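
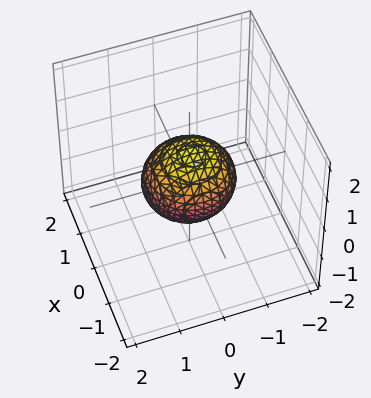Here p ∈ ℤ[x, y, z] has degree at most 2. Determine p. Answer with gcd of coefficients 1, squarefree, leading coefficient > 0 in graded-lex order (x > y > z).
3*x^2 + x*z + 3*y^2 + 3*z^2 - 3

deg p = 2.
Against the integer gridlines: the x-axis gridline crossings are at x ∈ {-1, 1}; among the integer gridlines, it crosses the y-axis at y ∈ {-1, 1}.
These observations pin down the coefficients.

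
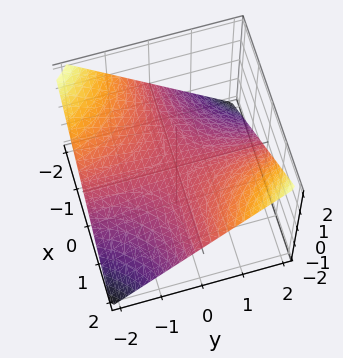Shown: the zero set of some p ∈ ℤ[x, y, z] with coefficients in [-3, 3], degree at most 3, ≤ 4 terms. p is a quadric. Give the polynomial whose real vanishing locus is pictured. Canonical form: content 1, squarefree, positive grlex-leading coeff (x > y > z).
x*y - 2*z

First, degree: a saddle surface; a quadric, so deg p = 2.
Next, from the visible intercepts: every point of the x-axis in the box is on the surface; it meets the z-axis at z = 0 (among the integer gridlines).
Finally, together with the visible shape, these determine p as stated. Check: (0, 2, 0) on the y-axis lies on the surface, and p(0, 2, 0) = 0. ✓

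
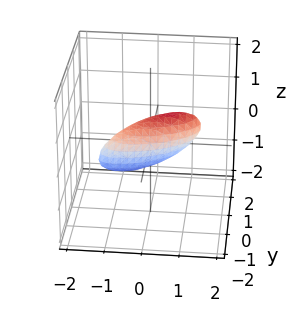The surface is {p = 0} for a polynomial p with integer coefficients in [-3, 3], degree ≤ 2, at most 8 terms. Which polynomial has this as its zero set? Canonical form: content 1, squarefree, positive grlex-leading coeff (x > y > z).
1. deg p = 2.
2. Checking where it meets the axes: the x-axis gridline crossings are at x ∈ {-1, 1}.
3. Together with the visible shape, these determine p as stated.

x^2 - 2*x*y - x*z + 3*y^2 + 2*z^2 - 1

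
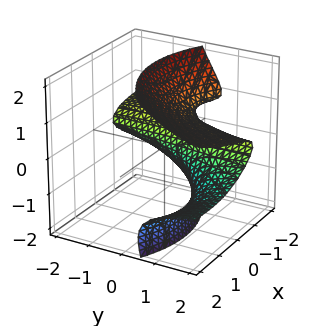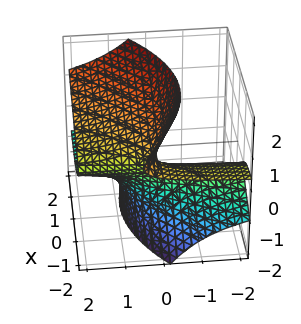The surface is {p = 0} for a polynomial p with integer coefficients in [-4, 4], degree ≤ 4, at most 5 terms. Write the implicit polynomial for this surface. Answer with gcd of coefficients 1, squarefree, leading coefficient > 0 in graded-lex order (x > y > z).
x^2*z - 3*y*z^2 - z^3 + 2*x + 2

1. Degree: the shape is more complex than any degree-2 surface, so deg p = 3.
2. From the visible intercepts: it crosses the x-axis at the gridline x = -1; the surface avoids every integer y-axis point in the box.
3. Assembling these constraints gives the stated polynomial.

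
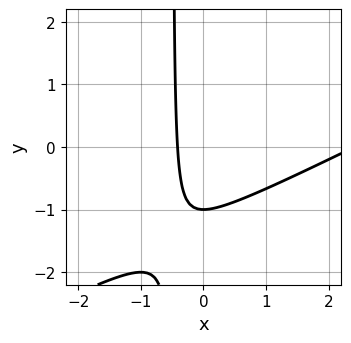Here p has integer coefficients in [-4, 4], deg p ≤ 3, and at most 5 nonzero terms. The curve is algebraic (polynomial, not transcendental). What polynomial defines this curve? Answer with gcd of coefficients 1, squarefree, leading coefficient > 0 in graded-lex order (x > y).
(a) The degree is 2 — no degree-1 curve has this shape.
(b) Observable constraints: it meets the y-axis at y = -1 (among the integer gridlines).
(c) Assembling these constraints gives the stated polynomial.

x^2 - 2*x*y - 2*x - y - 1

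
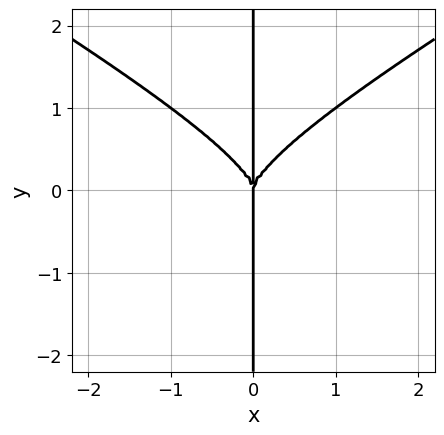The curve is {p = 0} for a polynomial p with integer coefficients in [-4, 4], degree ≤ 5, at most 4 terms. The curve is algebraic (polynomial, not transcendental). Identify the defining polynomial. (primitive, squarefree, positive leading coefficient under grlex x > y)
x^3*y - 3*x*y^3 + 2*x^3

1. Degree: a generic line meets the curve in up to 4 points, so deg p = 4.
2. Against the integer gridlines: every point of the y-axis in the box is on the curve; it meets the x-axis at x = 0 (among the integer gridlines).
3. Together with the visible shape, these determine p as stated.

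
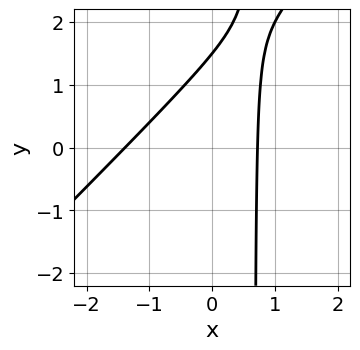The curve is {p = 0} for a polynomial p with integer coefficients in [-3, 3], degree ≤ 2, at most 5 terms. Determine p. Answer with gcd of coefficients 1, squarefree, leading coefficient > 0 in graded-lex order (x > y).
3*x^2 - 3*x*y + 2*x + 2*y - 3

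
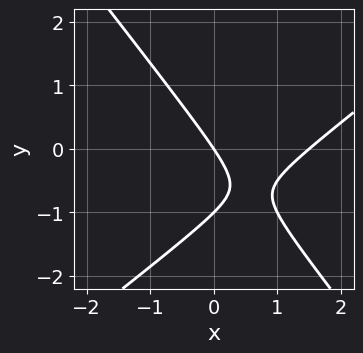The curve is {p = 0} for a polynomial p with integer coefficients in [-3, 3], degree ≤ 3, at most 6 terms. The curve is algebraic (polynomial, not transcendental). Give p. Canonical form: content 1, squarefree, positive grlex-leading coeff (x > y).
(a) deg p = 2.
(b) Reading off the gridlines: the y-axis gridline crossings are at y ∈ {-1, 0}; it crosses the x-axis at the gridline x = 0.
(c) Fitting integer coefficients to these (and the overall shape) gives p.

2*x^2 - x*y - 2*y^2 - 3*x - 2*y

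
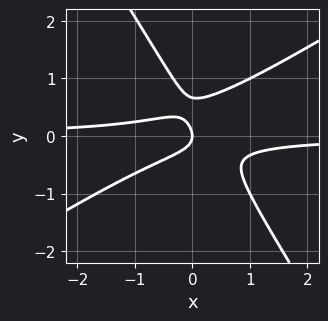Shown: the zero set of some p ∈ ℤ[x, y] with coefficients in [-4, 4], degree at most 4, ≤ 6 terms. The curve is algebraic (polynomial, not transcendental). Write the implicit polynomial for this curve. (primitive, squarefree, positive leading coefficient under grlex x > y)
3*x^2*y - 3*x*y^2 - 3*y^3 + 2*y^2 + x

1. deg p = 3. The shape is more complex than any degree-2 curve.
2. Observable constraints: it crosses the y-axis at the gridline y = 0; it crosses the x-axis at the gridline x = 0.
3. The integer polynomial consistent with all of this is the stated p.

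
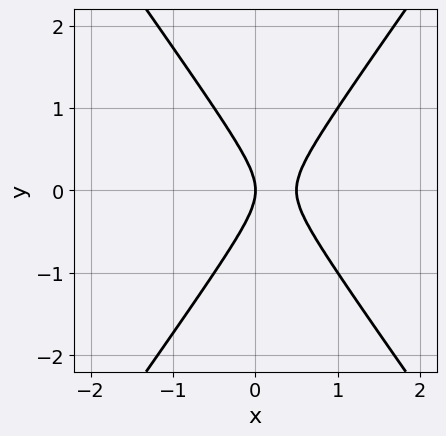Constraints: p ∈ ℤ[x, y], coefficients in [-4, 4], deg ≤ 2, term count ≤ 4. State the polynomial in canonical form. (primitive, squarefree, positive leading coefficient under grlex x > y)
Degree: a generic line meets the curve in up to 2 points, so deg p = 2.
Symmetries: it's symmetric under y → −y, forcing even powers of y.
Against the integer gridlines: it meets the y-axis at y = 0 (among the integer gridlines); it meets the x-axis at x = 0 (among the integer gridlines).
Solving for integer coefficients yields p as stated.

2*x^2 - y^2 - x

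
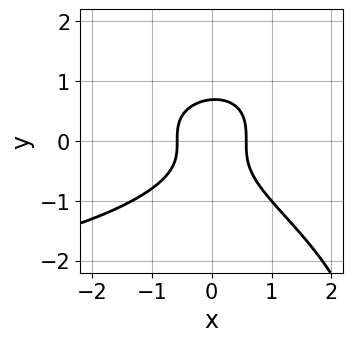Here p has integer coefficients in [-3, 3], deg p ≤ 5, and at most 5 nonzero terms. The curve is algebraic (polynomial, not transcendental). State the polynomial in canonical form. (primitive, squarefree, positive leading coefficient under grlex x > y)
x*y^3 - 3*y^3 - 3*x^2 + 1

1. The degree is 4 — a generic line meets the curve in up to 4 points.
2. Matching integer coefficients to the picture gives p.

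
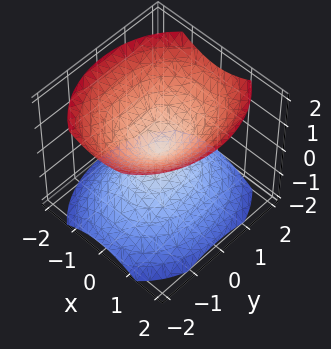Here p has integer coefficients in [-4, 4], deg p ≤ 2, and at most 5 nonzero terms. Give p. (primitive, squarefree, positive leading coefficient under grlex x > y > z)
(a) There are 2 components. Treating them together as one polynomial.
(b) Degree: a double cone through the origin; a quadric, so deg p = 2.
(c) Symmetries: it's symmetric under x → −x, forcing even powers of x; it's symmetric under y → −y, forcing even powers of y; the z ↦ −z reflection is a symmetry, so z appears only in even powers.
(d) Reading off the gridlines: it meets the x-axis at x = 0 (among the integer gridlines); it meets the z-axis at z = 0 (among the integer gridlines); one y-axis crossing is at y = 0.
(e) The integer polynomial consistent with all of this is the stated p.

3*x^2 + 2*y^2 - 3*z^2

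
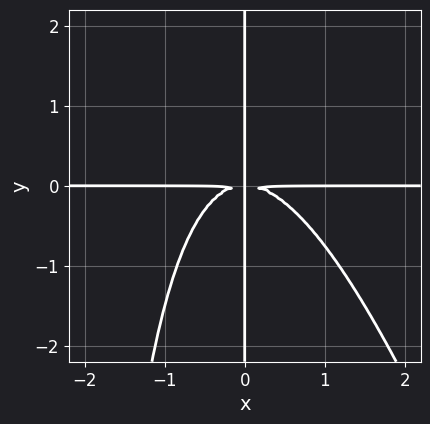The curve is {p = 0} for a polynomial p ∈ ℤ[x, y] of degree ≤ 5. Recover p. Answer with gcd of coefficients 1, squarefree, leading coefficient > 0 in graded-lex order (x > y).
deg p = 4.
From the axis intercepts and sections: every point of the x-axis in the box is on the curve; the visible y-axis segment lies entirely on the curve.
Fitting integer coefficients to these (and the overall shape) gives p.

3*x^3*y + x^2*y^2 + 3*x*y^2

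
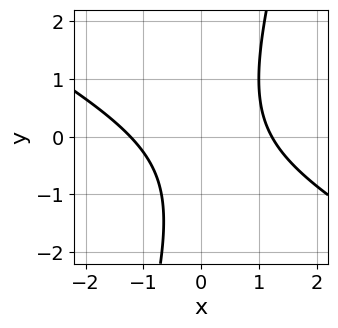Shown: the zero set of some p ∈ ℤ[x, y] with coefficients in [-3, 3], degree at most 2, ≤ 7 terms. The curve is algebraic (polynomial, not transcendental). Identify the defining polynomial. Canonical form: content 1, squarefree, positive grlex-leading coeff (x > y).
1. The degree is 2 — the shape is more complex than any degree-1 curve.
2. Checking where it meets the axes: it misses every integer gridline on the y-axis.
3. Solving for integer coefficients yields p as stated.

2*x^2 + 3*x*y - y^2 - y - 3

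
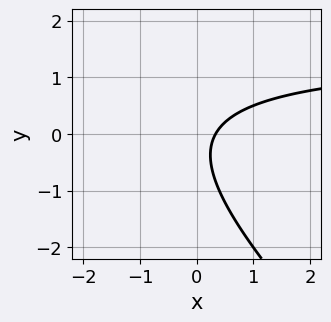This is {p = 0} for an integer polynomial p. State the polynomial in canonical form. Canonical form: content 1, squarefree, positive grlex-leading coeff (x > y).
2*x*y + 2*y^2 - 3*x + y + 1

1. Degree: a generic line meets the curve in up to 2 points, so deg p = 2.
2. Against the integer gridlines: the curve avoids every integer y-axis point in the box.
3. The integer polynomial consistent with all of this is the stated p.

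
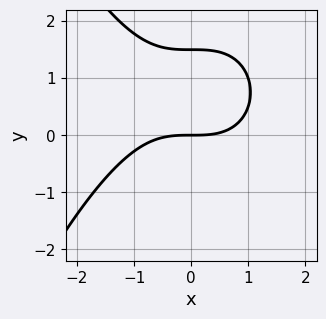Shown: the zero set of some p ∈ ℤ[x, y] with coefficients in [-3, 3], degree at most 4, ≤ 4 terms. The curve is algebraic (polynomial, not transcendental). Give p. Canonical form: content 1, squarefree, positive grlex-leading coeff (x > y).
x^3 + 2*y^2 - 3*y

1. Degree: a generic line meets the curve in up to 3 points, so deg p = 3.
2. From the visible intercepts: it meets the y-axis at y = 0 (among the integer gridlines); one x-axis crossing is at x = 0.
3. The integer polynomial consistent with all of this is the stated p.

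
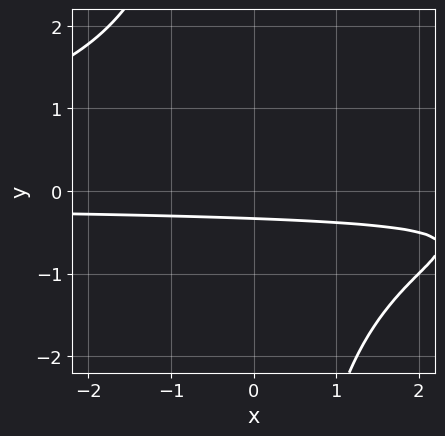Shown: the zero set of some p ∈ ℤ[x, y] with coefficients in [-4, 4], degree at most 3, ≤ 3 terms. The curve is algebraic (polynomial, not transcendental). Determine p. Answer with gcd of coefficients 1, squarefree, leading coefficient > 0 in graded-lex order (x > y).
x*y^2 + 3*y + 1

First, deg p = 3.
Then, checking where it meets the axes: no x-intercept at any integer in the box.
Finally, assembling these constraints gives the stated polynomial.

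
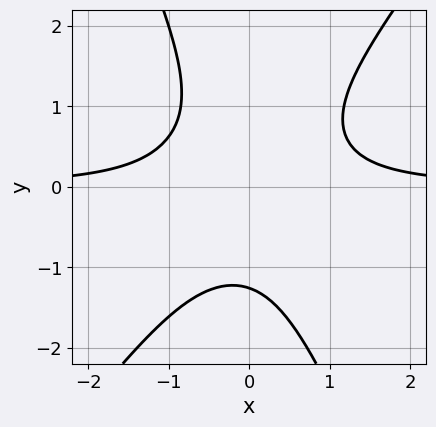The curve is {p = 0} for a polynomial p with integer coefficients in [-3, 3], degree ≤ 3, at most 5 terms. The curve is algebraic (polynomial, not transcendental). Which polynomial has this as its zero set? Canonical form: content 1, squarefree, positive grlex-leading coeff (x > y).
3*x^2*y - x*y^2 - y^3 - 2

First, deg p = 3. No degree-2 curve has this shape.
Next, reading off the gridlines: no x-intercept at any integer in the box.
Finally, the integer polynomial consistent with all of this is the stated p.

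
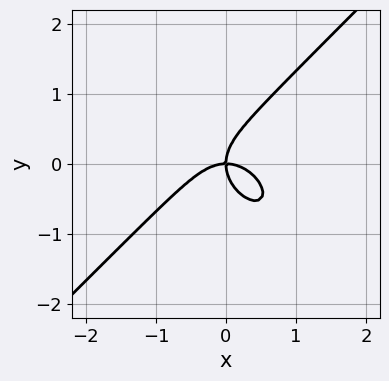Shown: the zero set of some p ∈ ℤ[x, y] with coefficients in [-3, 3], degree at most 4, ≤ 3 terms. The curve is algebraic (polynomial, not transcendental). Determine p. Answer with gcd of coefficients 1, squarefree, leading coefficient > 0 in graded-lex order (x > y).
(a) Degree: a generic line meets the curve in up to 3 points, so deg p = 3.
(b) From the visible intercepts: it meets the x-axis at x = 0 (among the integer gridlines); one y-axis crossing is at y = 0.
(c) Together with the visible shape, these determine p as stated.

x^3 - y^3 + x*y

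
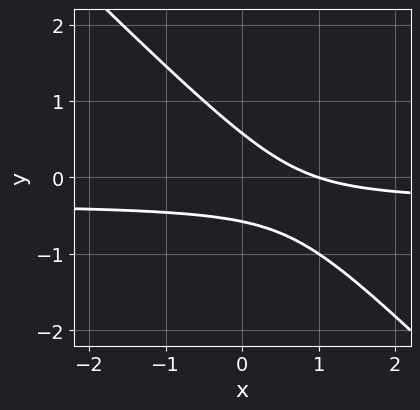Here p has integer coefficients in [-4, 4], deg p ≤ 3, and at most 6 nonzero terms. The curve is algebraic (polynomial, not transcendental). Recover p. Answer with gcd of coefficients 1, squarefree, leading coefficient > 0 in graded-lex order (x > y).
3*x*y + 3*y^2 + x - 1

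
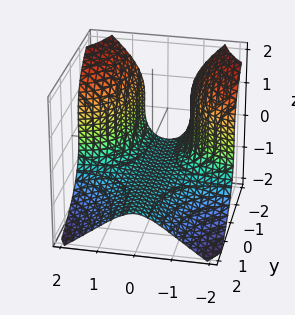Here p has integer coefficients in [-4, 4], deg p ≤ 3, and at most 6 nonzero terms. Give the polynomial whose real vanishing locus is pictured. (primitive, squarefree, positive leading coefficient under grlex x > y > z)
The degree is 3 — no degree-2 surface has this shape.
Reading off the gridlines: it misses every integer gridline on the x-axis; it meets the z-axis at z = -1 (among the integer gridlines); no y-intercept at any integer in the box.
Fitting integer coefficients to these (and the overall shape) gives p.

3*x^2*y + 2*z^3 - z^2 + 3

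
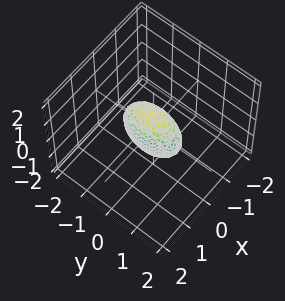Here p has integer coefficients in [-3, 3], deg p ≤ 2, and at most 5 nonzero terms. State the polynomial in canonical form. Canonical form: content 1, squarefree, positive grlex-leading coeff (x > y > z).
Degree: bounded and convex; a quadric, so deg p = 2.
Symmetries: mirror symmetry y ↦ −y ⇒ only even powers of y; it's symmetric under z → −z, forcing even powers of z; mirror symmetry x ↦ −x ⇒ only even powers of x.
Observable constraints: among the integer gridlines, it crosses the y-axis at y ∈ {-1, 1}; the z-axis gridline crossings are at z ∈ {-1, 1}.
Together with the visible shape, these determine p as stated.

3*x^2 + y^2 + z^2 - 1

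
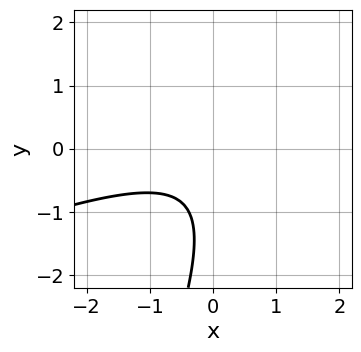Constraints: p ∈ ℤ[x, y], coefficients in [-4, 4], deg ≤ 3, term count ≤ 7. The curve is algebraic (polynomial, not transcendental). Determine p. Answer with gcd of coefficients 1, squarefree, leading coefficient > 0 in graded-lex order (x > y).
x^2 - 3*x*y + y^2 + 2*y + 2

First, deg p = 2.
Next, observable constraints: the curve avoids every integer x-axis point in the box; no y-intercept at any integer in the box.
Finally, these observations pin down the coefficients.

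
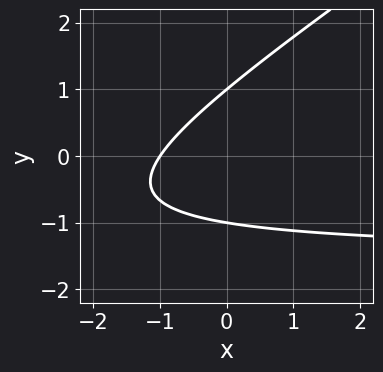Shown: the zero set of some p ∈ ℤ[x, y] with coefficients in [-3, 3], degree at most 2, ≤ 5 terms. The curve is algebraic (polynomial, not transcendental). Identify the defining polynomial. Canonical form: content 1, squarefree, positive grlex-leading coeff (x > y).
Degree: no degree-1 curve has this shape, so deg p = 2.
Observable constraints: the y-axis gridline crossings are at y ∈ {-1, 1}; one x-axis crossing is at x = -1.
Assembling these constraints gives the stated polynomial.

2*x*y - 3*y^2 + 3*x + 3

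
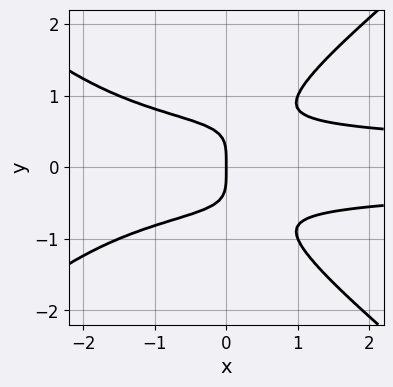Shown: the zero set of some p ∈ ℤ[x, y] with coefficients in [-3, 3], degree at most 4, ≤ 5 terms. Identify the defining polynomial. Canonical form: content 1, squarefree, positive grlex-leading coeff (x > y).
2*x^2*y^2 - 3*y^4 + 3*x*y^2 - 2*x

Degree: no degree-3 curve has this shape, so deg p = 4.
Symmetries: mirror symmetry y ↦ −y ⇒ only even powers of y.
Observable constraints: it crosses the y-axis at the gridline y = 0; one x-axis crossing is at x = 0.
Assembling these constraints gives the stated polynomial.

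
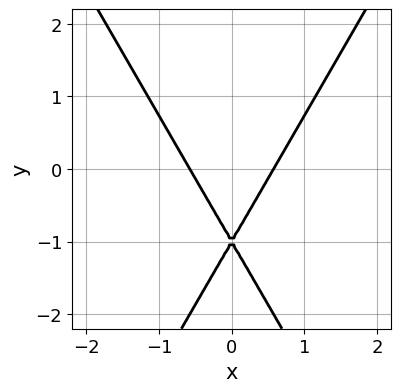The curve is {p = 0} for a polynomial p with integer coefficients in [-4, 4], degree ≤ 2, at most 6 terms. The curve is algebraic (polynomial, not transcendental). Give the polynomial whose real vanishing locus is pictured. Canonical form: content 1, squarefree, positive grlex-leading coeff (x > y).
First, deg p = 2. A generic line meets the curve in up to 2 points.
Next, symmetries: the x ↦ −x reflection is a symmetry, so x appears only in even powers.
Next, checking where it meets the axes: it crosses the y-axis at the gridline y = -1.
Finally, fitting integer coefficients to these (and the overall shape) gives p.

3*x^2 - y^2 - 2*y - 1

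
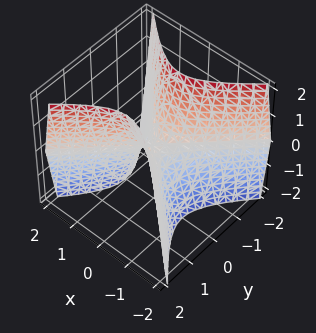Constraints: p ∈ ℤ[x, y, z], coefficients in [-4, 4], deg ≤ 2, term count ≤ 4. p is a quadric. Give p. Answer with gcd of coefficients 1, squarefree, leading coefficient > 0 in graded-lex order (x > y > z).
2*x^2 - 2*y^2 + z

Degree: a saddle surface; a quadric, so deg p = 2.
Symmetries: mirror symmetry x ↦ −x ⇒ only even powers of x; the y ↦ −y reflection is a symmetry, so y appears only in even powers.
From the visible intercepts: one x-axis crossing is at x = 0; it meets the y-axis at y = 0 (among the integer gridlines).
These observations pin down the coefficients.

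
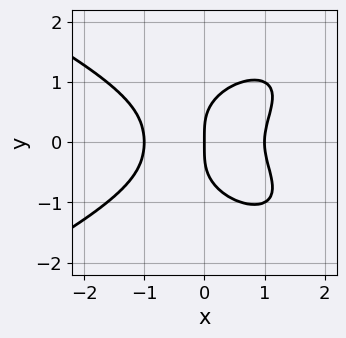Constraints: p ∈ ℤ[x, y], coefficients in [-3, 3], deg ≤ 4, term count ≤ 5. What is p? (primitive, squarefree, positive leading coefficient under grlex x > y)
1. Degree: a generic line meets the curve in up to 4 points, so deg p = 4.
2. Symmetries: it's symmetric under y → −y, forcing even powers of y.
3. From the axis intercepts and sections: the x-axis gridline crossings are at x ∈ {-1, 0, 1}; it crosses the y-axis at the gridline y = 0.
4. Together with the visible shape, these determine p as stated.

y^4 + x^3 - x*y^2 - x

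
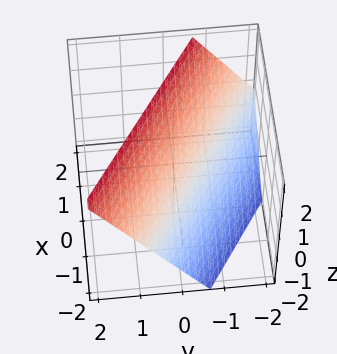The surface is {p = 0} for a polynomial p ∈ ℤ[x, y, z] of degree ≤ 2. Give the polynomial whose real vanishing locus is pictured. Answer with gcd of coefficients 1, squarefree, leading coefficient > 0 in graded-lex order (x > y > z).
2*x + 3*y - 2*z + 2

First, deg p = 1. Every cross-section is a straight line — this is a plane.
Next, from the axis intercepts and sections: it meets the z-axis at z = 1 (among the integer gridlines); one x-axis crossing is at x = -1.
Finally, together with the visible shape, these determine p as stated.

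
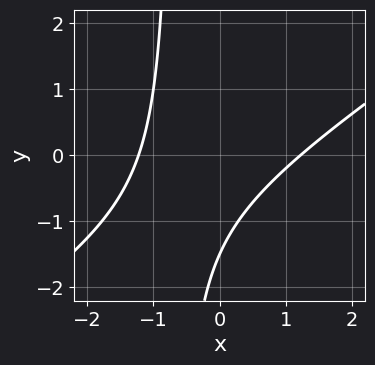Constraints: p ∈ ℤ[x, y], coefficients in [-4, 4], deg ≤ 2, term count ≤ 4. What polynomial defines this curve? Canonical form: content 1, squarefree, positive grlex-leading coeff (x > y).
(a) The degree is 2 — the shape is more complex than any degree-1 curve.
(b) Matching integer coefficients to the picture gives p.

2*x^2 - 3*x*y - 2*y - 3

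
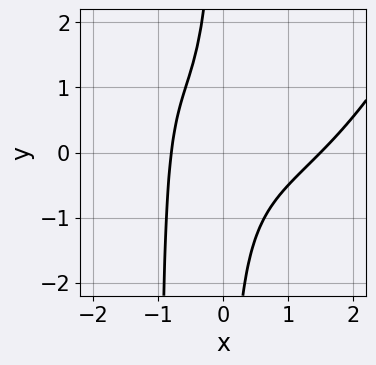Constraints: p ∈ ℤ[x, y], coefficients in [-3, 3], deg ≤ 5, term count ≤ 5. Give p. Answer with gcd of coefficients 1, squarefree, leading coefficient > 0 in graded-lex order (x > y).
(a) The degree is 4 — no degree-3 curve has this shape.
(b) Reading off the gridlines: no y-intercept at any integer in the box.
(c) These observations pin down the coefficients.

x^4 - 3*x^2*y - 3*x*y - 2*x - 2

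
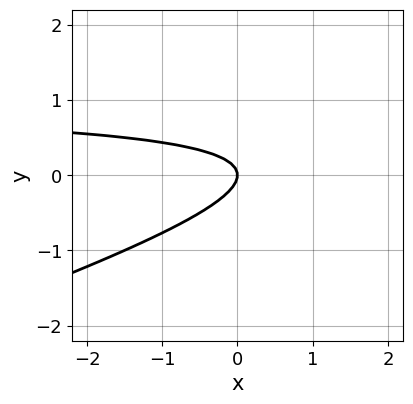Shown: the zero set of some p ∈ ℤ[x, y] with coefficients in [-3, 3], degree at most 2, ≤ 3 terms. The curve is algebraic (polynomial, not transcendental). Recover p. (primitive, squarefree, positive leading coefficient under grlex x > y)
x*y - 3*y^2 - x

(a) deg p = 2. A generic line meets the curve in up to 2 points.
(b) Observable constraints: it crosses the x-axis at the gridline x = 0; it crosses the y-axis at the gridline y = 0.
(c) Assembling these constraints gives the stated polynomial.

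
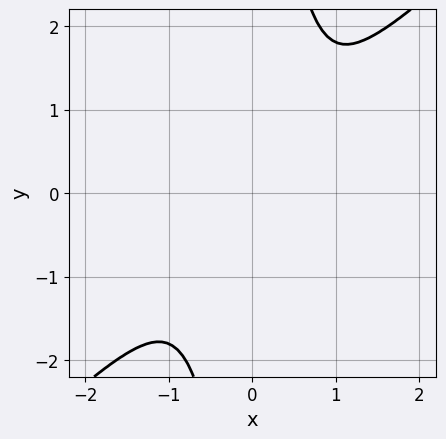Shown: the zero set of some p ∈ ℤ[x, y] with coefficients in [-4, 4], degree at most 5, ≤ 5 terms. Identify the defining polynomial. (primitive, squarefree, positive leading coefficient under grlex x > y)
(a) The degree is 4 — no degree-3 curve has this shape.
(b) Putting this together gives p.

2*x^4 - 2*x*y^3 + 3*y^2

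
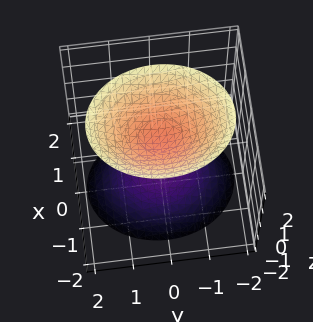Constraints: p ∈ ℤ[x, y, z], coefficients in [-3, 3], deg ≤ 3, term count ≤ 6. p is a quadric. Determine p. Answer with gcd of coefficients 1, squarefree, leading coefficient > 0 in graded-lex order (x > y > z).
I count 2 distinct pieces. Treating them together as one polynomial.
The degree is 2 — two separate bowl-shaped sheets opening away from each other; a quadric.
Symmetries: it's symmetric under y → −y, forcing even powers of y; it's symmetric under x → −x, forcing even powers of x; the z ↦ −z reflection is a symmetry, so z appears only in even powers.
Observable constraints: among the integer gridlines, it crosses the z-axis at z ∈ {-1, 1}; no x-intercept at any integer in the box; the surface avoids every integer y-axis point in the box.
Assembling these constraints gives the stated polynomial.

3*x^2 + 2*y^2 - 2*z^2 + 2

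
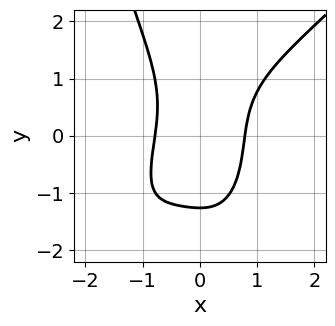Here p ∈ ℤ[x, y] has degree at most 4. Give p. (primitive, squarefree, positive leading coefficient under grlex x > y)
deg p = 4. A generic line meets the curve in up to 4 points.
Matching integer coefficients to the picture gives p.

2*x^4 - 2*x^3*y - y^3 + 2*x^2 - 2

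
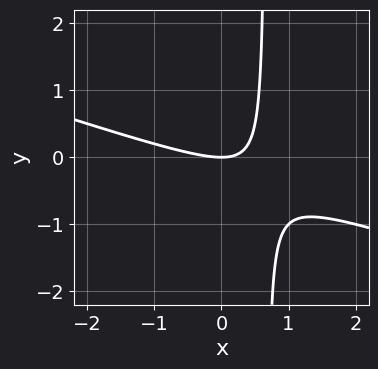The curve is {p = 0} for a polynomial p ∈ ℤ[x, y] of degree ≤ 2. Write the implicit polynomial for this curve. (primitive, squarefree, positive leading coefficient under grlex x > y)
x^2 + 3*x*y - 2*y

1. deg p = 2. No degree-1 curve has this shape.
2. From the visible intercepts: it meets the x-axis at x = 0 (among the integer gridlines); it meets the y-axis at y = 0 (among the integer gridlines).
3. Assembling these constraints gives the stated polynomial.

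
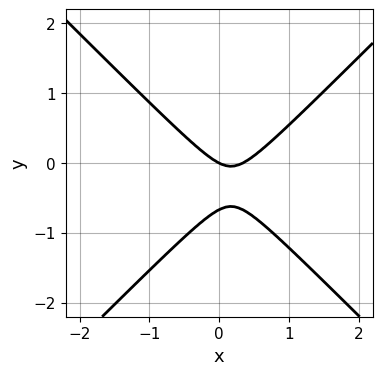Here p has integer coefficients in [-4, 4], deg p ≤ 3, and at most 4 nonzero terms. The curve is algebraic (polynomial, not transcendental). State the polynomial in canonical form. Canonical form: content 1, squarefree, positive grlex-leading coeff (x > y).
3*x^2 - 3*y^2 - x - 2*y

1. The degree is 2 — no degree-1 curve has this shape.
2. Reading off the gridlines: it crosses the x-axis at the gridline x = 0; it meets the y-axis at y = 0 (among the integer gridlines).
3. Putting this together gives p.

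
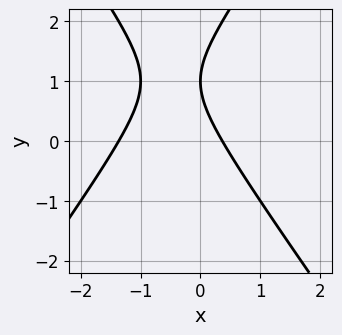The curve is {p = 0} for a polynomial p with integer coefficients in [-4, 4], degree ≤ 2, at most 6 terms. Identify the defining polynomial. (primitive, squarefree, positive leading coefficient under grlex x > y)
2*x^2 - y^2 + 2*x + 2*y - 1

First, deg p = 2. No degree-1 curve has this shape.
Next, from the visible intercepts: it meets the y-axis at y = 1 (among the integer gridlines).
Finally, these observations pin down the coefficients.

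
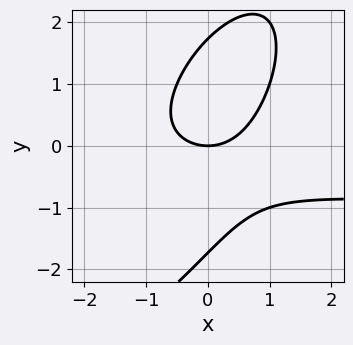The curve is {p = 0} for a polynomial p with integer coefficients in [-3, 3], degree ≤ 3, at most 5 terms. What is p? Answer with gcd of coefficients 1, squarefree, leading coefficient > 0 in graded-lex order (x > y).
2*x^2*y - 2*x*y^2 + y^3 + 2*x^2 - 3*y

First, degree: a generic line meets the curve in up to 3 points, so deg p = 3.
Next, against the integer gridlines: it crosses the x-axis at the gridline x = 0; it meets the y-axis at y = 0 (among the integer gridlines).
Finally, assembling these constraints gives the stated polynomial.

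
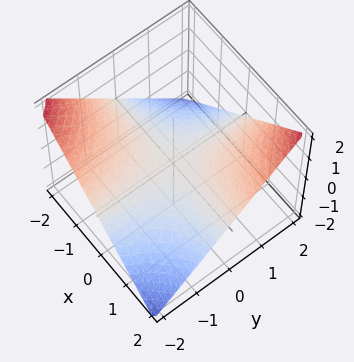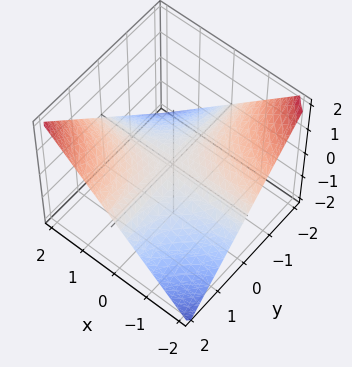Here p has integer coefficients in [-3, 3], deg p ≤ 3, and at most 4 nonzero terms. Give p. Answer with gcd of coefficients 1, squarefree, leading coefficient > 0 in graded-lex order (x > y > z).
x*y - 2*z

Degree: a saddle surface; a quadric, so deg p = 2.
Reading off the gridlines: it crosses the z-axis at the gridline z = 0; every point of the y-axis in the box is on the surface.
Assembling these constraints gives the stated polynomial. Check: (1, 0, 0) on the x-axis lies on the surface, and p(1, 0, 0) = 0. ✓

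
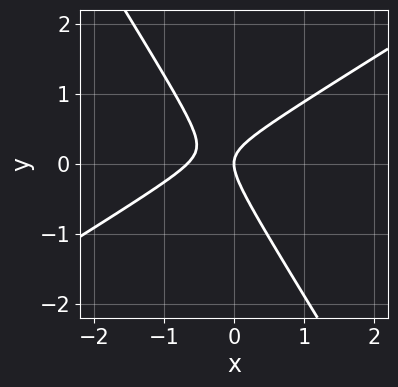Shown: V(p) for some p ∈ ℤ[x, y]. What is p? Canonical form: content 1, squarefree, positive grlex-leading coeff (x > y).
(a) Degree: the shape is more complex than any degree-1 curve, so deg p = 2.
(b) Against the integer gridlines: one x-axis crossing is at x = 0; it crosses the y-axis at the gridline y = 0.
(c) Solving for integer coefficients yields p as stated.

3*x^2 - 3*x*y - 3*y^2 + 2*x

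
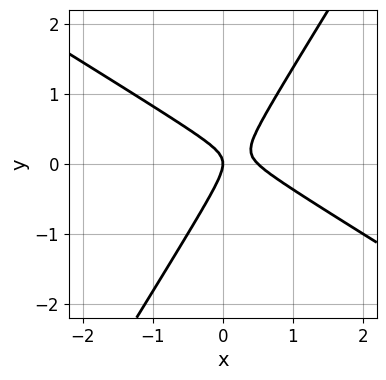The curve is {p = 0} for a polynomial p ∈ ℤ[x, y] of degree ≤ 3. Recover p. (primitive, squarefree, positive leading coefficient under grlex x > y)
(a) deg p = 2.
(b) Reading off the gridlines: it meets the y-axis at y = 0 (among the integer gridlines); it meets the x-axis at x = 0 (among the integer gridlines).
(c) Matching integer coefficients to the picture gives p.

2*x^2 + 2*x*y - 2*y^2 - x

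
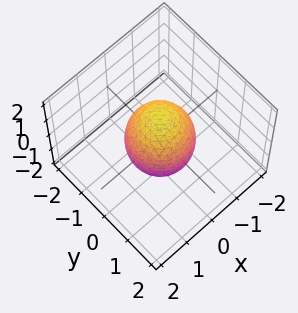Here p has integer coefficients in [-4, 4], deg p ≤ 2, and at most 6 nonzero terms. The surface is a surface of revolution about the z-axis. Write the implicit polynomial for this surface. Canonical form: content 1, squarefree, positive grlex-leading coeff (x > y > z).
2*x^2 + 2*y^2 + z^2 - 2

deg p = 2. A generic line meets the surface in up to 2 points.
Symmetries: the surface is invariant under rotation about z: p = q(x² + y², z).
Checking where it meets the axes: a circular section at z = 0 has radius exactly 1; the y-axis gridline crossings are at y ∈ {-1, 1}; the x-axis gridline crossings are at x ∈ {-1, 1}.
These observations pin down the coefficients.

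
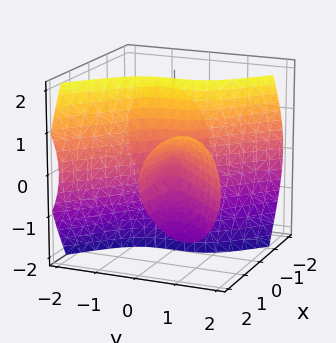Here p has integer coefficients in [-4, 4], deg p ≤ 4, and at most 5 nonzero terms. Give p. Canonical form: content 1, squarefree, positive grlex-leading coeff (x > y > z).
x^2*y - x*z^2 - y^3

1. There are 2 components.
2. deg p = 3.
3. Reading off the gridlines: it crosses the y-axis at the gridline y = 0; every point of the x-axis in the box is on the surface.
4. Together with the visible shape, these determine p as stated.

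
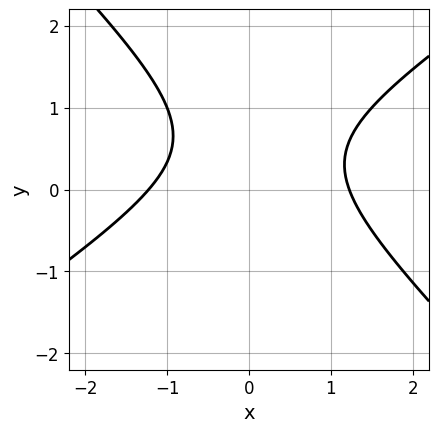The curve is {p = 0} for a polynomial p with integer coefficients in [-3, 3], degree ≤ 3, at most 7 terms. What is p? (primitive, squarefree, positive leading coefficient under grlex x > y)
2*x^2 - x*y - 3*y^2 + 3*y - 3

First, the degree is 2 — a generic line meets the curve in up to 2 points.
Next, checking where it meets the axes: the curve avoids every integer y-axis point in the box.
Finally, the integer polynomial consistent with all of this is the stated p.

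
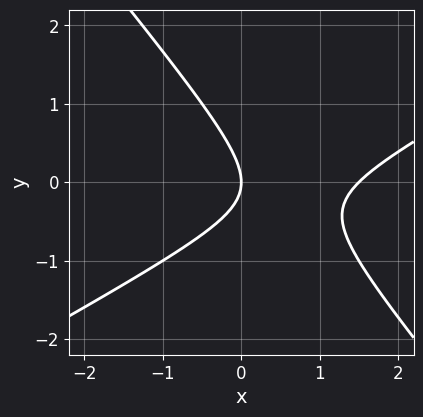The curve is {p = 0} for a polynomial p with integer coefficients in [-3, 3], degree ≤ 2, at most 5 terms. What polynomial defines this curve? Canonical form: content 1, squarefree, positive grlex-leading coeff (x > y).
1. deg p = 2. No degree-1 curve has this shape.
2. Against the integer gridlines: one x-axis crossing is at x = 0; it crosses the y-axis at the gridline y = 0.
3. Fitting integer coefficients to these (and the overall shape) gives p.

2*x^2 - 2*x*y - 3*y^2 - 3*x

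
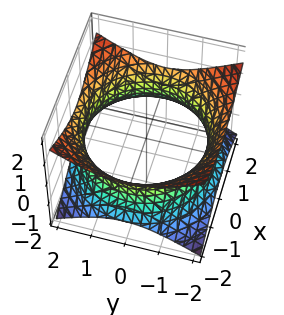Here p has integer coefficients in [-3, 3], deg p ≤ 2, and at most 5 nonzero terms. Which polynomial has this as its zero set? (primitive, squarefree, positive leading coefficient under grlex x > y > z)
First, the degree is 2 — an hourglass — one-sheet hyperboloid; a quadric.
Next, symmetries: the z ↦ −z reflection is a symmetry, so z appears only in even powers; the z-axis is an axis of rotation, so x and y enter only as x² + y².
Next, from the axis intercepts and sections: a circular section at z = 0 has radius between 1 and 2; it misses every integer gridline on the z-axis.
Finally, putting this together gives p.

x^2 + y^2 - 2*z^2 - 3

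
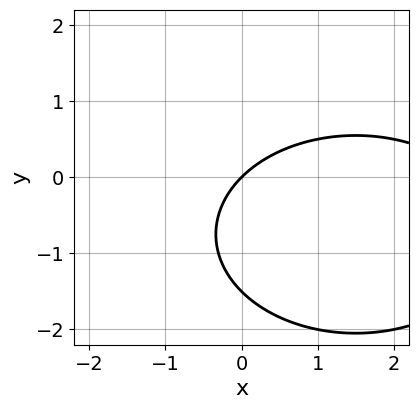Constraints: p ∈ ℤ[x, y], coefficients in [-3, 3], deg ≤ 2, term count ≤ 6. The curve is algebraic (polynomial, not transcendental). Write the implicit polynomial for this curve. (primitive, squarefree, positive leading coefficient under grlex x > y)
First, the degree is 2 — a generic line meets the curve in up to 2 points.
Then, observable constraints: one y-axis crossing is at y = 0; it crosses the x-axis at the gridline x = 0.
Finally, these observations pin down the coefficients.

x^2 + 2*y^2 - 3*x + 3*y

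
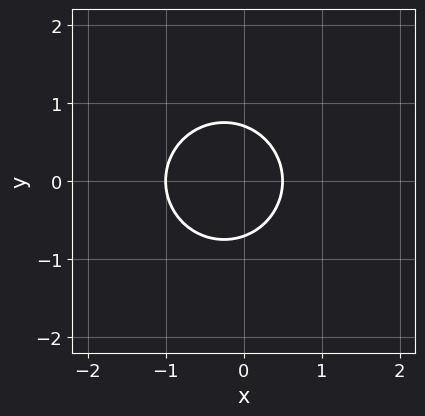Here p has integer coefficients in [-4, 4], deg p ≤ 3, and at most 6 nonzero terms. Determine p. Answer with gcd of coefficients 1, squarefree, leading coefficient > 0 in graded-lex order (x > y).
1. deg p = 2.
2. Symmetries: mirror symmetry y ↦ −y ⇒ only even powers of y.
3. Observable constraints: it meets the x-axis at x = -1 (among the integer gridlines).
4. These observations pin down the coefficients.

2*x^2 + 2*y^2 + x - 1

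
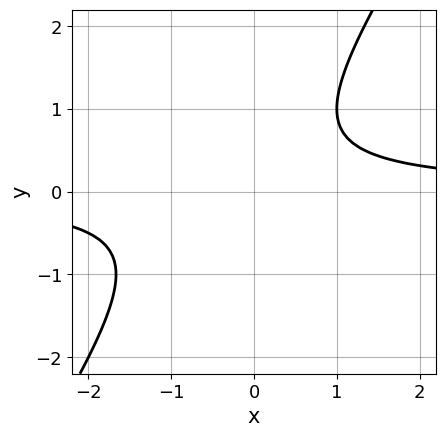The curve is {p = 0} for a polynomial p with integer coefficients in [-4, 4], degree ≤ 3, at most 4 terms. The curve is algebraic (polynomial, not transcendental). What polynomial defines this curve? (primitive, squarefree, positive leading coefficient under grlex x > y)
3*x*y - 2*y^2 + y - 2

The degree is 2 — no degree-1 curve has this shape.
Reading off the gridlines: no y-intercept at any integer in the box; the curve avoids every integer x-axis point in the box.
These observations pin down the coefficients.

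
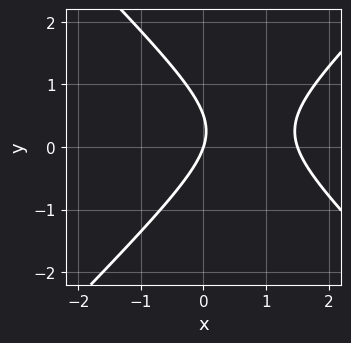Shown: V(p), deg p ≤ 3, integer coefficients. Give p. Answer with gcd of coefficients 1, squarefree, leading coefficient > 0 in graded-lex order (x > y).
2*x^2 - 2*y^2 - 3*x + y

1. The degree is 2 — a generic line meets the curve in up to 2 points.
2. Against the integer gridlines: it meets the x-axis at x = 0 (among the integer gridlines); it crosses the y-axis at the gridline y = 0.
3. Together with the visible shape, these determine p as stated.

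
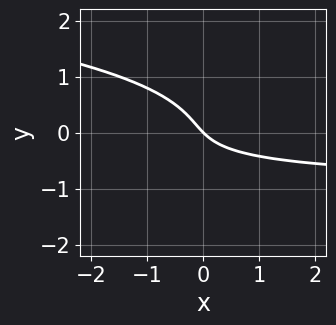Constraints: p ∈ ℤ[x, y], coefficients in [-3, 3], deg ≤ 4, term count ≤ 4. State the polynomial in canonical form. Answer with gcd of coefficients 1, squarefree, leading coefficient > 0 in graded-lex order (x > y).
2*y^3 + x*y + x + y

First, deg p = 3. The shape is more complex than any degree-2 curve.
Next, checking where it meets the axes: one y-axis crossing is at y = 0; one x-axis crossing is at x = 0.
Finally, putting this together gives p.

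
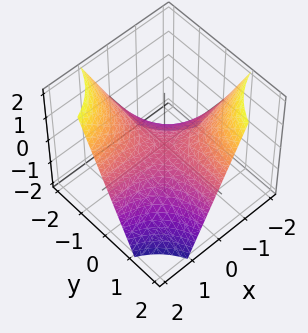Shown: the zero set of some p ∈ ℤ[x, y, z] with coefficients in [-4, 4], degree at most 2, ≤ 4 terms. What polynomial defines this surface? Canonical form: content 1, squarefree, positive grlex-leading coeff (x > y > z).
(a) Degree: a hyperbolic paraboloid; a quadric, so deg p = 2.
(b) Reading off the gridlines: the visible x-axis segment lies entirely on the surface; the visible y-axis segment lies entirely on the surface; it meets the z-axis at z = 0 (among the integer gridlines).
(c) These observations pin down the coefficients.

x*y + z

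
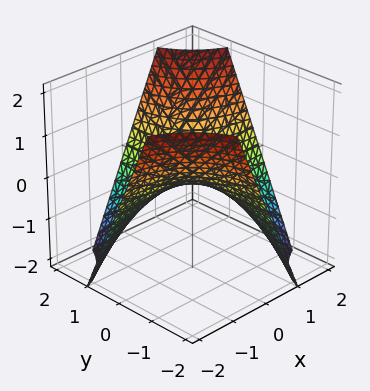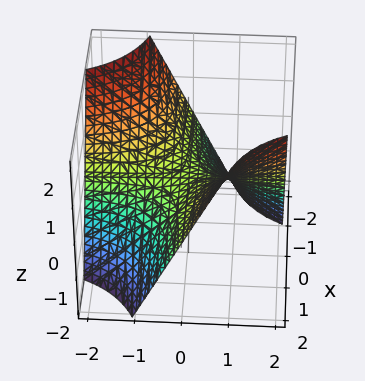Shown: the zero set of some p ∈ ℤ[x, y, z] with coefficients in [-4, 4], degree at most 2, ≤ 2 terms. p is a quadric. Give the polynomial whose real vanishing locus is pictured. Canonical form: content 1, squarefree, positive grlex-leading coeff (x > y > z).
The degree is 2 — a saddle surface; a quadric.
From the visible intercepts: every point of the x-axis in the box is on the surface; one z-axis crossing is at z = 0; every point of the y-axis in the box is on the surface.
Fitting integer coefficients to these (and the overall shape) gives p.

x*y - z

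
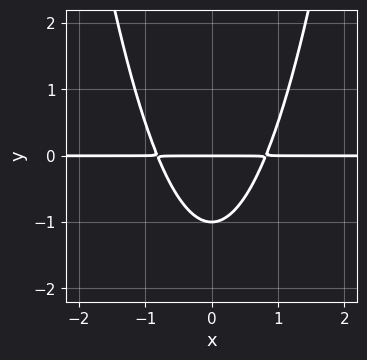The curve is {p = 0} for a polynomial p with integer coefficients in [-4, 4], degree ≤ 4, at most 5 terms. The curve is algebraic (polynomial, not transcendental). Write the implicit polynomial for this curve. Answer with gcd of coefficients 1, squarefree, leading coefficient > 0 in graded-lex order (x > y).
3*x^2*y - 2*y^2 - 2*y

(a) The degree is 3 — the shape is more complex than any degree-2 curve.
(b) Symmetries: the x ↦ −x reflection is a symmetry, so x appears only in even powers.
(c) Observable constraints: the y-axis gridline crossings are at y ∈ {-1, 0}; the visible x-axis segment lies entirely on the curve.
(d) Matching integer coefficients to the picture gives p.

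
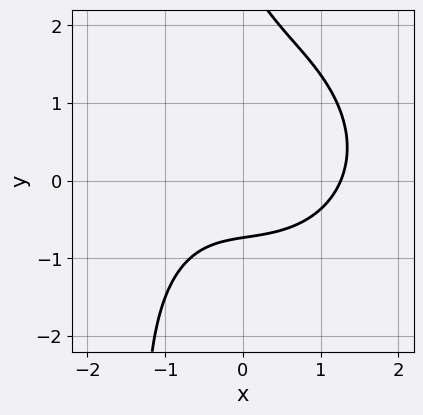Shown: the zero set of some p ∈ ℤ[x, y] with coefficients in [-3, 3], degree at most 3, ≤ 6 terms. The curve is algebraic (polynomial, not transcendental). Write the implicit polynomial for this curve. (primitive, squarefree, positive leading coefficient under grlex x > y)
x^3 + x*y^2 + y^2 - 2*y - 2

1. deg p = 3. No degree-2 curve has this shape.
2. Solving for integer coefficients yields p as stated.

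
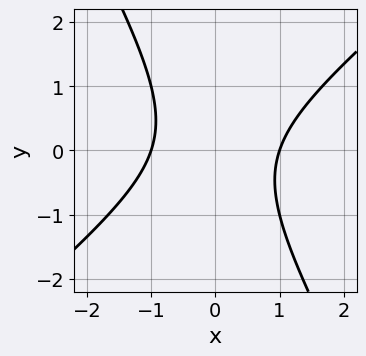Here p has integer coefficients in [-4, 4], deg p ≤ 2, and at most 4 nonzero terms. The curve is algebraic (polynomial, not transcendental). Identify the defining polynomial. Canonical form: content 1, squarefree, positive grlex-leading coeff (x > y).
3*x^2 - 2*x*y - 2*y^2 - 3

(a) deg p = 2. A generic line meets the curve in up to 2 points.
(b) Checking where it meets the axes: the x-axis gridline crossings are at x ∈ {-1, 1}; it misses every integer gridline on the y-axis.
(c) Assembling these constraints gives the stated polynomial.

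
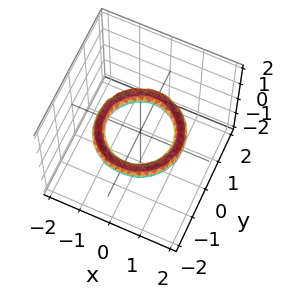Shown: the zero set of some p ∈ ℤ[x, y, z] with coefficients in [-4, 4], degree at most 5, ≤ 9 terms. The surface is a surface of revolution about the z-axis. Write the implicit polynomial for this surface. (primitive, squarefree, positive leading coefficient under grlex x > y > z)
First, deg p = 4. A generic line meets the surface in up to 4 points.
Then, symmetries: every cross-section ⟂ z is a circle, so x, y appear only via x² + y².
Next, checking where it meets the axes: a circular section at z = 0 has radius exactly 1; among the integer gridlines, it crosses the y-axis at y ∈ {-1, 1}; among the integer gridlines, it crosses the x-axis at x ∈ {-1, 1}; no z-intercept at any integer in the box.
Finally, solving for integer coefficients yields p as stated.

x^4 + 2*x^2*y^2 + y^4 - 3*x^2 - 3*y^2 + 3*z^2 + 2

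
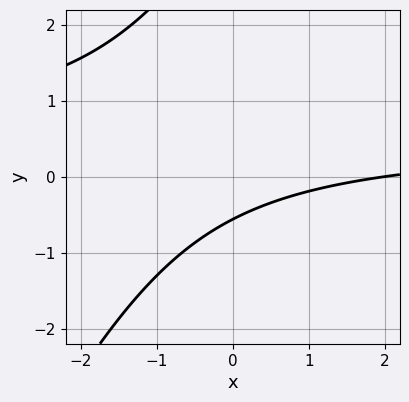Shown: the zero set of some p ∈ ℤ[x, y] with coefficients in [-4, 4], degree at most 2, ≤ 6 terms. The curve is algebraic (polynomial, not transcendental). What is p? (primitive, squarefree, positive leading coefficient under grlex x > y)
2*x*y - y^2 - x + 3*y + 2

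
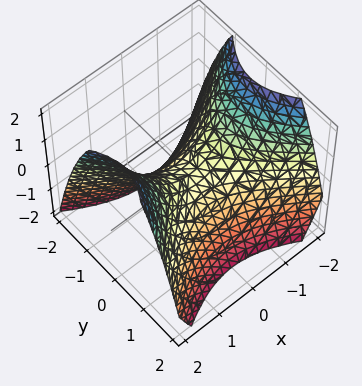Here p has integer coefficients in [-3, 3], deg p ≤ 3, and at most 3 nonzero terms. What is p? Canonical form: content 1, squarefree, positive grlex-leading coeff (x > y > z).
(a) The degree is 2 — a hyperbolic paraboloid; a quadric.
(b) Symmetries: it's symmetric under x → −x, forcing even powers of x; it's symmetric under y → −y, forcing even powers of y.
(c) From the visible intercepts: it crosses the z-axis at the gridline z = 0; one x-axis crossing is at x = 0; it meets the y-axis at y = 0 (among the integer gridlines).
(d) Assembling these constraints gives the stated polynomial.

2*x^2 - 3*y^2 - 3*z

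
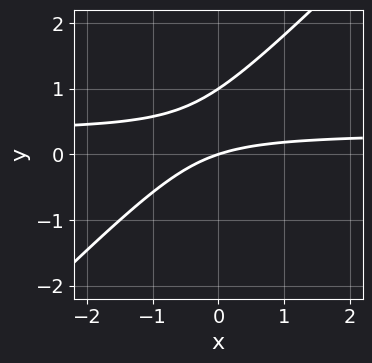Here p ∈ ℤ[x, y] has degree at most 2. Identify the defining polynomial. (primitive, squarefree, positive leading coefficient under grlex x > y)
3*x*y - 3*y^2 - x + 3*y

1. The degree is 2 — no degree-1 curve has this shape.
2. Observable constraints: one x-axis crossing is at x = 0; among the integer gridlines, it crosses the y-axis at y ∈ {0, 1}.
3. Together with the visible shape, these determine p as stated.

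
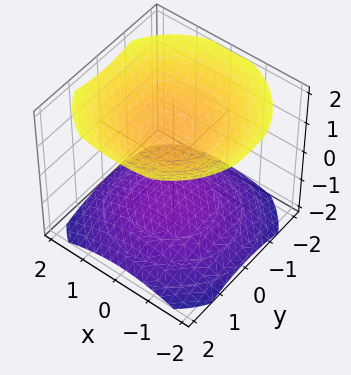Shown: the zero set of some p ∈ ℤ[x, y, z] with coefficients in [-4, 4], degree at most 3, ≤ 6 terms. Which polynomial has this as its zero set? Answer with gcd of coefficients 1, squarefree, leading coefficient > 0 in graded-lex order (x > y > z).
x^2 + y^2 - 2*z^2 + 3

First, I count 2 distinct pieces. Treating them together as one polynomial.
Next, degree: a generic line meets the surface in up to 2 points, so deg p = 2.
Next, symmetry: the surface is invariant under rotation about z: p = q(x² + y², z).
Next, from the axis intercepts and sections: it misses every integer gridline on the x-axis; no y-intercept at any integer in the box.
Finally, these observations pin down the coefficients.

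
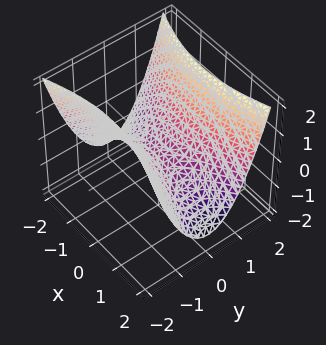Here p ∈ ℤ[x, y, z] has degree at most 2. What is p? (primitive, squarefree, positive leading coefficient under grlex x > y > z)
x^2 - 3*y^2 + 3*z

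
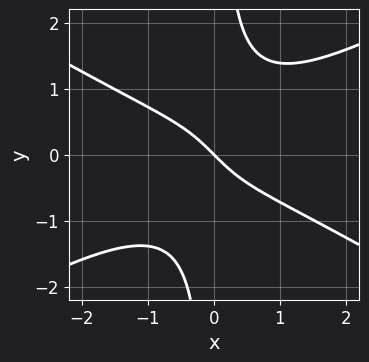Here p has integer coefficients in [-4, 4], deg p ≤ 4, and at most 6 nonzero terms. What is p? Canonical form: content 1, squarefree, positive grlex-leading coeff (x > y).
The degree is 3 — no degree-2 curve has this shape.
From the axis intercepts and sections: it crosses the x-axis at the gridline x = 0; it meets the y-axis at y = 0 (among the integer gridlines).
These observations pin down the coefficients.

x^3 - 3*x*y^2 + 2*x + 2*y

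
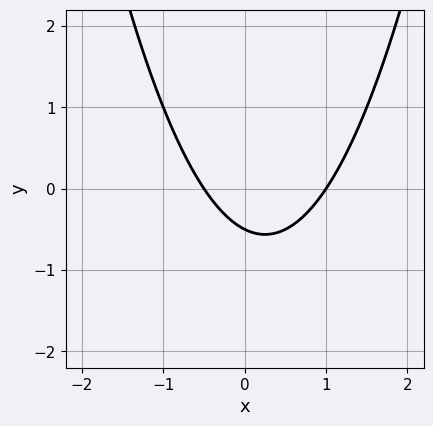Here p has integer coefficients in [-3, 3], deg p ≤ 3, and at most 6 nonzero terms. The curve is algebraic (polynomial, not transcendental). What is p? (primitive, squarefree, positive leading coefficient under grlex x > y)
2*x^2 - x - 2*y - 1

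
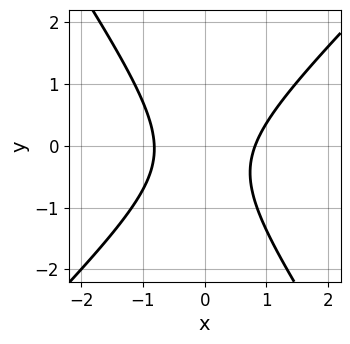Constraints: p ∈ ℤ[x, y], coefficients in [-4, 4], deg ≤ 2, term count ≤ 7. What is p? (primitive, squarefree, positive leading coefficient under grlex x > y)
Degree: a generic line meets the curve in up to 2 points, so deg p = 2.
From the visible intercepts: the curve avoids every integer y-axis point in the box.
Fitting integer coefficients to these (and the overall shape) gives p.

3*x^2 - x*y - 2*y^2 - y - 2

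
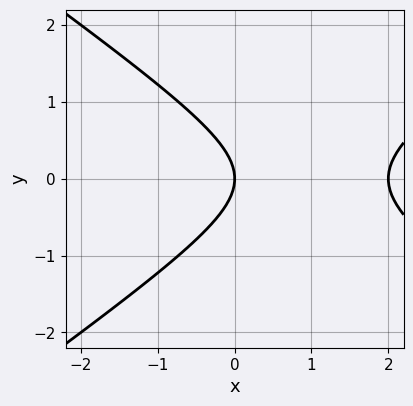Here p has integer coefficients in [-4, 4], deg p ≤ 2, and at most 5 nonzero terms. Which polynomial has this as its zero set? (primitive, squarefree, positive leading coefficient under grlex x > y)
x^2 - 2*y^2 - 2*x

(a) Degree: no degree-1 curve has this shape, so deg p = 2.
(b) Symmetries: mirror symmetry y ↦ −y ⇒ only even powers of y.
(c) Observable constraints: the x-axis gridline crossings are at x ∈ {0, 2}; it crosses the y-axis at the gridline y = 0.
(d) Matching integer coefficients to the picture gives p.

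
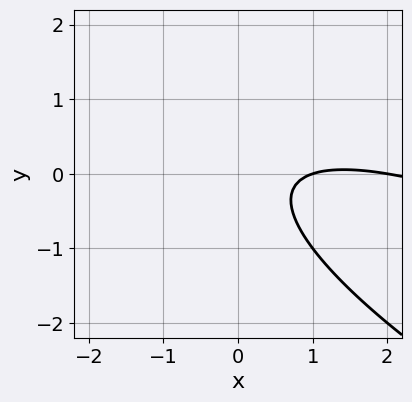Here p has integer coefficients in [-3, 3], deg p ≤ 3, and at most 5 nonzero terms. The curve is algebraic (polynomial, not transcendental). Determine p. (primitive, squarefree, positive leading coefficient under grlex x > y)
1. The degree is 2 — no degree-1 curve has this shape.
2. Observable constraints: the x-axis gridline crossings are at x ∈ {1, 2}; it misses every integer gridline on the y-axis.
3. These observations pin down the coefficients.

x^2 + 3*x*y + 3*y^2 - 3*x + 2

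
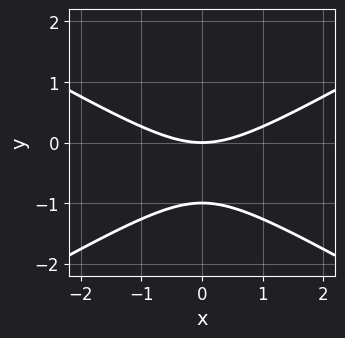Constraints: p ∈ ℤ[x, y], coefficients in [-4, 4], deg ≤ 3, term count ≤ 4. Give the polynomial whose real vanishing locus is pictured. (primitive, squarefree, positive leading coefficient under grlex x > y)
x^2 - 3*y^2 - 3*y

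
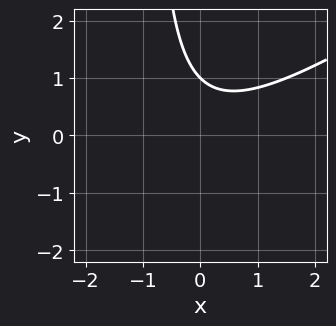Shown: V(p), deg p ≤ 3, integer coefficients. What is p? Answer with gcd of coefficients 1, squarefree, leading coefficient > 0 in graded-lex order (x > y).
2*x^2 - 3*x*y - 3*y + 3

First, deg p = 2. No degree-1 curve has this shape.
Next, checking where it meets the axes: it crosses the y-axis at the gridline y = 1; the curve avoids every integer x-axis point in the box.
Finally, fitting integer coefficients to these (and the overall shape) gives p.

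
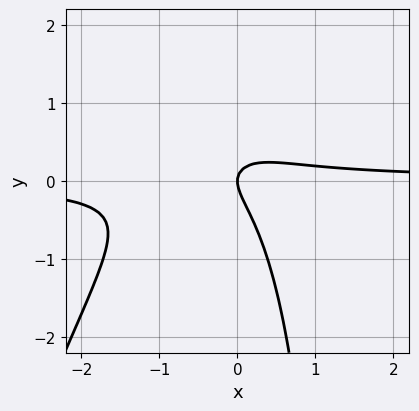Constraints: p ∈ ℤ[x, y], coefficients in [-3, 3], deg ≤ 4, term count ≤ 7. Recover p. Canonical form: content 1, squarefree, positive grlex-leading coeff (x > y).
1. Degree: the shape is more complex than any degree-2 curve, so deg p = 3.
2. Reading off the gridlines: it meets the y-axis at y = 0 (among the integer gridlines); it meets the x-axis at x = 0 (among the integer gridlines).
3. Putting this together gives p.

3*x^2*y - x*y^2 + 2*x*y + 2*y^2 - x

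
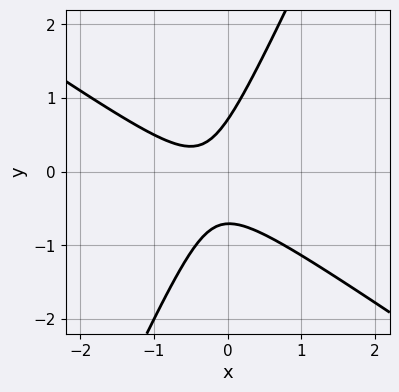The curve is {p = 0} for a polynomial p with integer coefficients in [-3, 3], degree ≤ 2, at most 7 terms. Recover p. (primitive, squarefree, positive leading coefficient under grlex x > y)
3*x^2 + 3*x*y - 2*y^2 + 2*x + 1

1. The degree is 2 — the shape is more complex than any degree-1 curve.
2. Observable constraints: no x-intercept at any integer in the box.
3. Putting this together gives p.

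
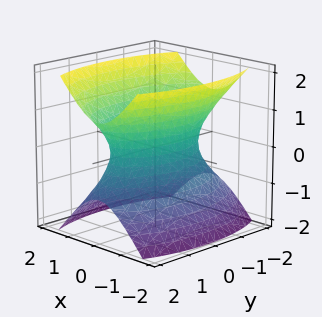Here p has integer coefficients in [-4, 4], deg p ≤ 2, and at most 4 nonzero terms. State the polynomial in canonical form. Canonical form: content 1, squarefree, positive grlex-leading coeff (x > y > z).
3*x^2 + y^2 - 2*z^2 - 2

1. Degree: one connected sheet with a waist; a quadric, so deg p = 2.
2. Symmetries: mirror symmetry x ↦ −x ⇒ only even powers of x; it's symmetric under z → −z, forcing even powers of z; it's symmetric under y → −y, forcing even powers of y.
3. Reading off the gridlines: no z-intercept at any integer in the box.
4. Putting this together gives p.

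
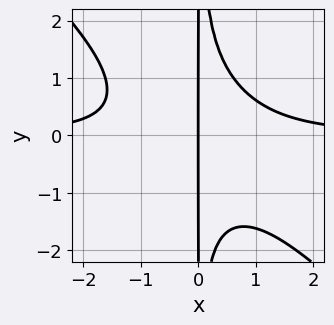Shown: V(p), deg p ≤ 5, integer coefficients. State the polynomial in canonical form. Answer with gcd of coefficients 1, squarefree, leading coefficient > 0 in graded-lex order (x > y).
x^3*y + x^2*y^2 - x

First, degree: no degree-3 curve has this shape, so deg p = 4.
Then, from the visible intercepts: every point of the y-axis in the box is on the curve; it crosses the x-axis at the gridline x = 0.
Finally, these observations pin down the coefficients.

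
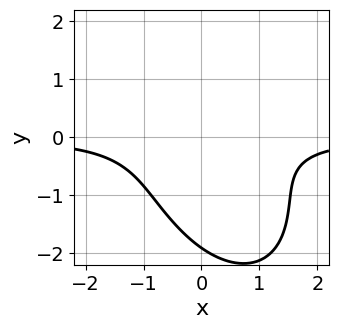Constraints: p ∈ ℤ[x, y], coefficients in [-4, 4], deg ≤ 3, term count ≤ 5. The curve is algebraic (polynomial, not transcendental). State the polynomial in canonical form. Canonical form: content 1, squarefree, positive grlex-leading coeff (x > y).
3*x^2*y + 2*x*y^2 + 2*y^3 + 3*y^2 + 3

1. Degree: a generic line meets the curve in up to 3 points, so deg p = 3.
2. From the visible intercepts: it misses every integer gridline on the x-axis.
3. These observations pin down the coefficients.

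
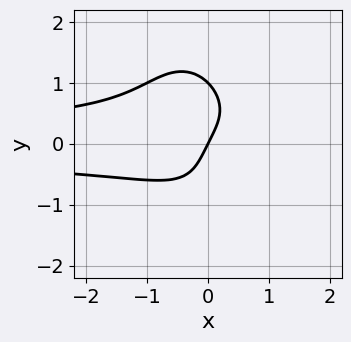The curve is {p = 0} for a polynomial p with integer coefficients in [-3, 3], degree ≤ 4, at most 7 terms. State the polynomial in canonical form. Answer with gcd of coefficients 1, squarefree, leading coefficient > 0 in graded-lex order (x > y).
3*x^2*y^2 + x*y^3 + y^4 + 2*x - y

Degree: no degree-3 curve has this shape, so deg p = 4.
From the visible intercepts: it crosses the x-axis at the gridline x = 0; the y-axis gridline crossings are at y ∈ {0, 1}.
Fitting integer coefficients to these (and the overall shape) gives p.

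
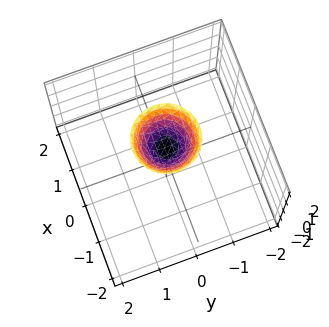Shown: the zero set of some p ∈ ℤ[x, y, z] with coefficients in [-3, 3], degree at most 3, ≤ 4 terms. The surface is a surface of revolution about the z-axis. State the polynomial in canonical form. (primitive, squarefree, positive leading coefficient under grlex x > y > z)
3*x^2 + 3*y^2 - 2*z + 2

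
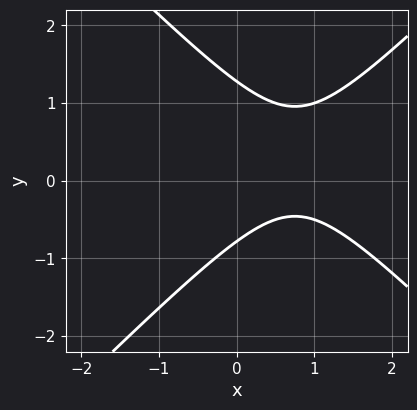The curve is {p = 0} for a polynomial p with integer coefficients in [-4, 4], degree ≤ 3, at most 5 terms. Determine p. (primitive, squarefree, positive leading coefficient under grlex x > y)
2*x^2 - 2*y^2 - 3*x + y + 2

(a) The degree is 2 — a generic line meets the curve in up to 2 points.
(b) Checking where it meets the axes: the curve avoids every integer x-axis point in the box.
(c) Matching integer coefficients to the picture gives p.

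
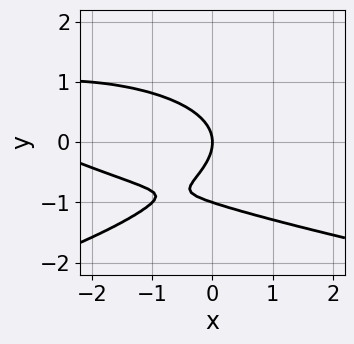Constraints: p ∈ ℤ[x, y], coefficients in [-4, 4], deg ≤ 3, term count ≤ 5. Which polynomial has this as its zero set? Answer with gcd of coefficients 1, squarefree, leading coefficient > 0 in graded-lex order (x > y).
3*y^3 + x^2 + 2*x*y + 3*y^2 + 3*x

First, the degree is 3 — the shape is more complex than any degree-2 curve.
Then, observable constraints: among the integer gridlines, it crosses the y-axis at y ∈ {-1, 0}; one x-axis crossing is at x = 0.
Finally, solving for integer coefficients yields p as stated.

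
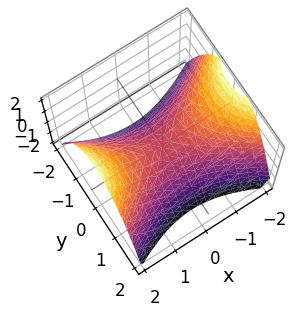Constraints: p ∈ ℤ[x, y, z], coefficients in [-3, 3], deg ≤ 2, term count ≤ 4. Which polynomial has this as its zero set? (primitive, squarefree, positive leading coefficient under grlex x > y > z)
1. deg p = 2. A hyperbolic paraboloid; a quadric.
2. Symmetries: it's symmetric under x → −x, forcing even powers of x; mirror symmetry y ↦ −y ⇒ only even powers of y.
3. From the axis intercepts and sections: one y-axis crossing is at y = 0; one z-axis crossing is at z = 0.
4. Together with the visible shape, these determine p as stated.

x^2 - 2*y^2 - 2*z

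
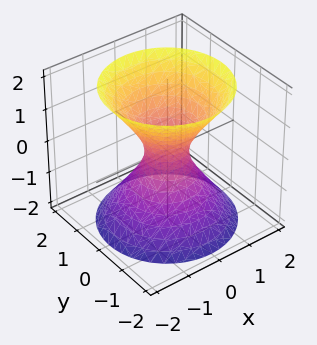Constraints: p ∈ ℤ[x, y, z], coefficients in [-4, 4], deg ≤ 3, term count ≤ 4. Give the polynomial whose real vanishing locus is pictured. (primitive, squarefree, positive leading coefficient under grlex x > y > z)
3*x^2 + 3*y^2 - 2*z^2 - 1

The degree is 2 — a generic line meets the surface in up to 2 points.
Symmetries: the surface is invariant under rotation about z: p = q(x² + y², z).
Reading off the gridlines: the surface avoids every integer z-axis point in the box; a circular section at z = 1 has radius exactly 1.
Fitting integer coefficients to these (and the overall shape) gives p.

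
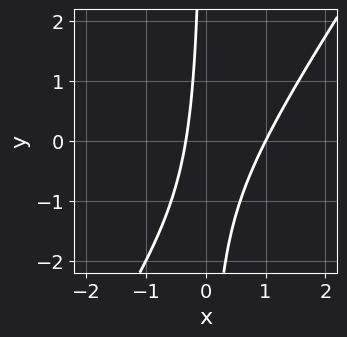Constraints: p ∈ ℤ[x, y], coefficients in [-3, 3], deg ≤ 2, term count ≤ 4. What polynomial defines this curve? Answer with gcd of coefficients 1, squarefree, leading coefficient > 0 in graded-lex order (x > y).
3*x^2 - 2*x*y - 2*x - 1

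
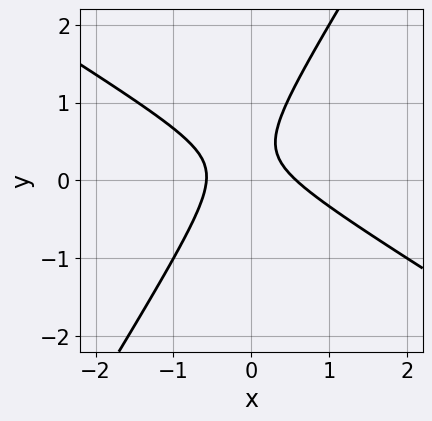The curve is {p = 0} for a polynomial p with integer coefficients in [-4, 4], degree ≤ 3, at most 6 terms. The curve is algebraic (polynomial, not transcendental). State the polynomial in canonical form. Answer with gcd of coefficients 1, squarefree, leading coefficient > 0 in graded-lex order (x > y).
3*x^2 + 3*x*y - 3*y^2 + 2*y - 1

(a) deg p = 2. No degree-1 curve has this shape.
(b) From the axis intercepts and sections: it misses every integer gridline on the y-axis.
(c) The integer polynomial consistent with all of this is the stated p.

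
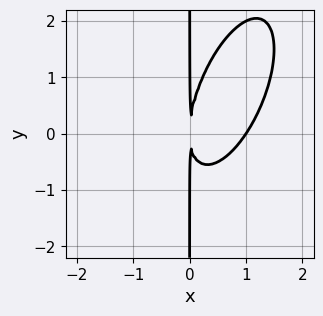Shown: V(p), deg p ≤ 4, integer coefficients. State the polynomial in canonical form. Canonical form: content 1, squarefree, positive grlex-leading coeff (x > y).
(a) Degree: the shape is more complex than any degree-2 curve, so deg p = 3.
(b) Reading off the gridlines: one x-axis crossing is at x = 1; every point of the y-axis in the box is on the curve.
(c) Matching integer coefficients to the picture gives p.

3*x^3 - 2*x^2*y + x*y^2 - 3*x^2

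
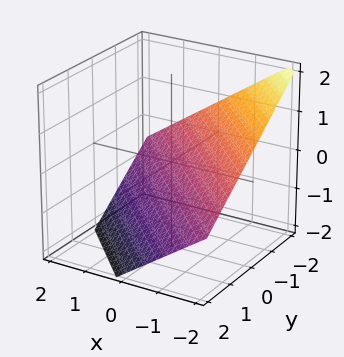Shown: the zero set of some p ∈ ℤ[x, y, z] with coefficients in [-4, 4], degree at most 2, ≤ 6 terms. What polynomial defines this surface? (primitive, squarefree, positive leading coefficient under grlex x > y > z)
(a) Degree: every cross-section is a straight line — this is a plane, so deg p = 1.
(b) From the visible intercepts: it crosses the x-axis at the gridline x = -1; one y-axis crossing is at y = -1.
(c) Together with the visible shape, these determine p as stated.

2*x + 2*y + 3*z + 2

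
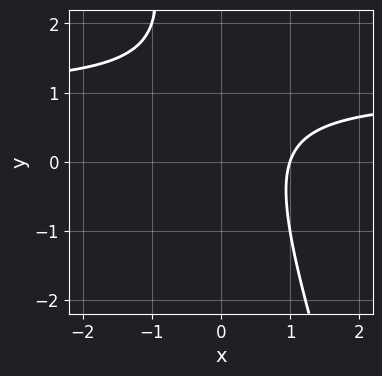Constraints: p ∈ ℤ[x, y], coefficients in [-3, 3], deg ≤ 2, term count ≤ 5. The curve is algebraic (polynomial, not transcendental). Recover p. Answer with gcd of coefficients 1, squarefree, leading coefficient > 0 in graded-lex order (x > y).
(a) Degree: a generic line meets the curve in up to 2 points, so deg p = 2.
(b) Reading off the gridlines: no y-intercept at any integer in the box; it crosses the x-axis at the gridline x = 1.
(c) Putting this together gives p.

3*x*y + y^2 - 3*x - 2*y + 3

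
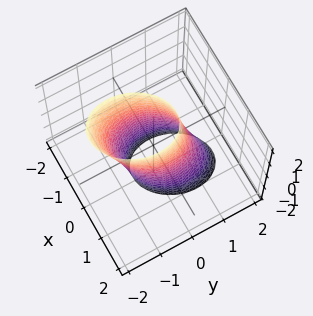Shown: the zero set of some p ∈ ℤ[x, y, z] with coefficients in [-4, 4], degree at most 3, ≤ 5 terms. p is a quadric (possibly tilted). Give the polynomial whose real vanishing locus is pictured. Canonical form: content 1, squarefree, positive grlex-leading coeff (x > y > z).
3*x^2 - x*y + 2*y^2 + y*z - 2

(a) deg p = 2.
(b) From the axis intercepts and sections: no z-intercept at any integer in the box; among the integer gridlines, it crosses the y-axis at y ∈ {-1, 1}.
(c) The integer polynomial consistent with all of this is the stated p.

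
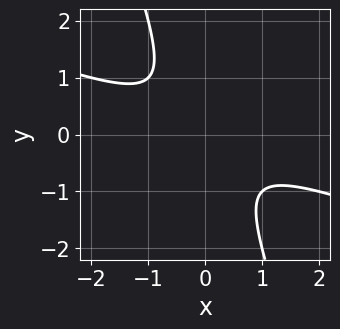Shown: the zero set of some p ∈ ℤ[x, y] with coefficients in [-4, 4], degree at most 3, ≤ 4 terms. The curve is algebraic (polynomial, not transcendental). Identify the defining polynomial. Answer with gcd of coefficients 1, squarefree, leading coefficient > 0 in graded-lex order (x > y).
x^2 + 3*x*y + y^2 + 1

(a) Degree: a generic line meets the curve in up to 2 points, so deg p = 2.
(b) Checking where it meets the axes: the curve avoids every integer x-axis point in the box; the curve avoids every integer y-axis point in the box.
(c) Putting this together gives p.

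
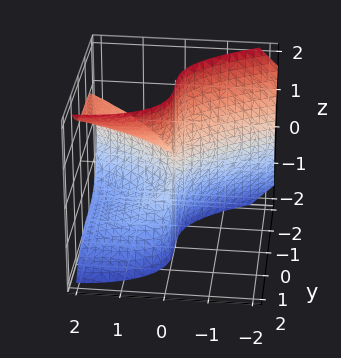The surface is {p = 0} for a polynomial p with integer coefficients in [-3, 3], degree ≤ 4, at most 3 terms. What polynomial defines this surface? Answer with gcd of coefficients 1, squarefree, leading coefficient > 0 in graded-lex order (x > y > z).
First, the degree is 3 — the shape is more complex than any degree-2 surface.
Next, checking where it meets the axes: it meets the y-axis at y = 0 (among the integer gridlines); it meets the x-axis at x = 0 (among the integer gridlines); every point of the z-axis in the box is on the surface.
Finally, fitting integer coefficients to these (and the overall shape) gives p.

x*z^2 - y^3 - x^2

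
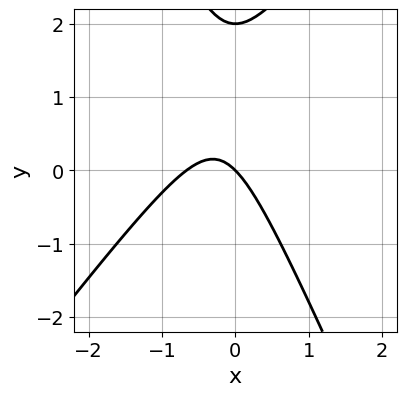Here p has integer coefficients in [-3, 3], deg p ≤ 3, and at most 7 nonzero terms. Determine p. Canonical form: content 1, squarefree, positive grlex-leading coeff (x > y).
(a) The degree is 2 — the shape is more complex than any degree-1 curve.
(b) From the visible intercepts: the y-axis gridline crossings are at y ∈ {0, 2}; one x-axis crossing is at x = 0.
(c) Solving for integer coefficients yields p as stated.

3*x^2 - x*y - y^2 + 2*x + 2*y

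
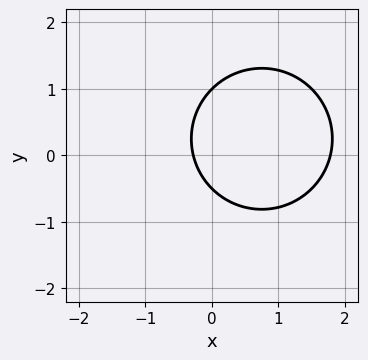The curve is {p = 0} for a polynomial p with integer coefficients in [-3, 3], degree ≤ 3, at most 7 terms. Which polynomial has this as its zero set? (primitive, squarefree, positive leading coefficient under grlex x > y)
2*x^2 + 2*y^2 - 3*x - y - 1

1. Degree: no degree-1 curve has this shape, so deg p = 2.
2. Reading off the gridlines: it meets the y-axis at y = 1 (among the integer gridlines).
3. The integer polynomial consistent with all of this is the stated p.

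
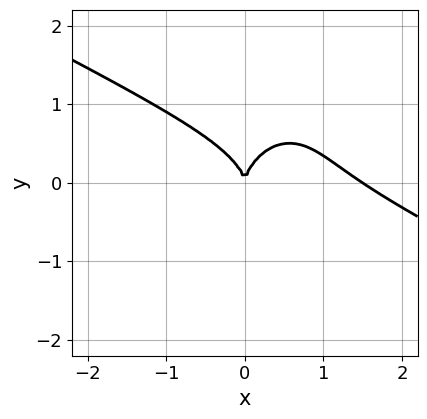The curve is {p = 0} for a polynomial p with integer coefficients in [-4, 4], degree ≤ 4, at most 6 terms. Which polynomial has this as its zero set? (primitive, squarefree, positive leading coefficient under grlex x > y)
(a) Degree: the shape is more complex than any degree-2 curve, so deg p = 3.
(b) From the visible intercepts: it meets the y-axis at y = 0 (among the integer gridlines); one x-axis crossing is at x = 0.
(c) The integer polynomial consistent with all of this is the stated p.

2*x^3 + 3*x^2*y - x*y^2 + 2*y^3 - 3*x^2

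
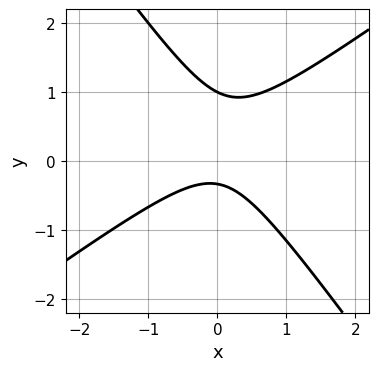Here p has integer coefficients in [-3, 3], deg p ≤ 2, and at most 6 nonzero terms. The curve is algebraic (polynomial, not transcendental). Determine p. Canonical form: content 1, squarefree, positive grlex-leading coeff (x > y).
3*x^2 - 2*x*y - 3*y^2 + 2*y + 1

1. The degree is 2 — the shape is more complex than any degree-1 curve.
2. Reading off the gridlines: one y-axis crossing is at y = 1; it misses every integer gridline on the x-axis.
3. Together with the visible shape, these determine p as stated.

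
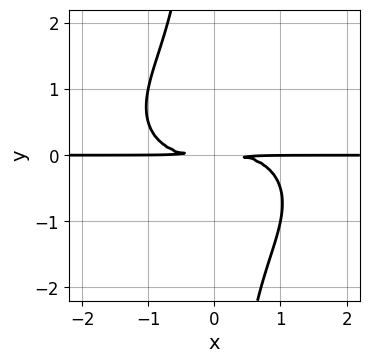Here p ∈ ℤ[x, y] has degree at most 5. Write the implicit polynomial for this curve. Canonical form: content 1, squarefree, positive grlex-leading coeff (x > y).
1. deg p = 4. A generic line meets the curve in up to 4 points.
2. From the axis intercepts and sections: every point of the x-axis in the box is on the curve.
3. Putting this together gives p.

x^3*y + 2*x*y^3 + 3*y^2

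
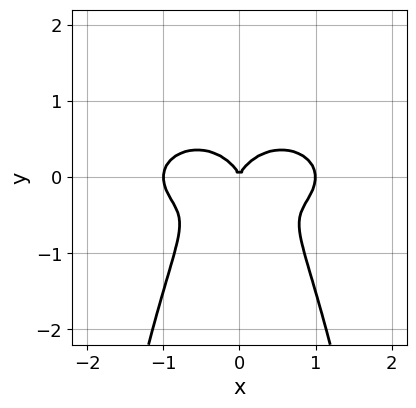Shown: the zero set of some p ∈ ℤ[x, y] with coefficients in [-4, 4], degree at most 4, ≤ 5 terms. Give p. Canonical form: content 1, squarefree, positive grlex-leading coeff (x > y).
x^4 + 3*x^2*y^2 + 2*y^3 - x^2

deg p = 4.
Symmetries: it's symmetric under x → −x, forcing even powers of x.
Checking where it meets the axes: one y-axis crossing is at y = 0; the x-axis gridline crossings are at x ∈ {-1, 0, 1}.
The integer polynomial consistent with all of this is the stated p.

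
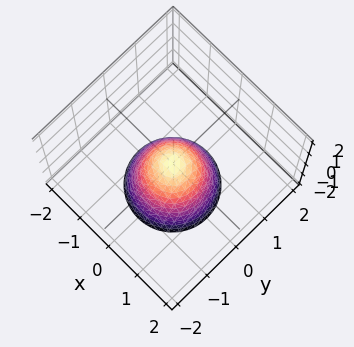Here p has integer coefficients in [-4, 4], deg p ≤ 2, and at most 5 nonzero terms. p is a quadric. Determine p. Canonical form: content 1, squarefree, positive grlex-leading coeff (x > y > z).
The degree is 2 — a paraboloid; a quadric.
Symmetries: rotational symmetry about the z-axis ⇒ p depends on x, y only through x² + y².
From the visible intercepts: it meets the z-axis at z = 0 (among the integer gridlines); it meets the y-axis at y = 0 (among the integer gridlines).
Putting this together gives p.

3*x^2 + 3*y^2 + 2*z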